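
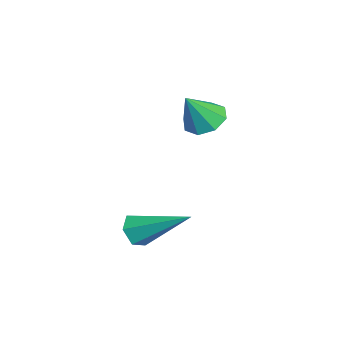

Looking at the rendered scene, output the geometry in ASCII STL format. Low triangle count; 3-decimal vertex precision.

solid 
facet normal -0.316 -0.803 -0.506
outer loop
vertex 1.913 1.888 -0.151
vertex 1.513 2.221 -0.43
vertex 2.053 2.153 -0.659
endloop
endfacet
facet normal 0.969 -0.175 0.176
outer loop
vertex 1.913 1.888 -0.151
vertex 2.053 2.153 -0.659
vertex 2.127 3.779 0.55
endloop
endfacet
facet normal -0.316 -0.802 -0.506
outer loop
vertex 2.053 2.153 -0.659
vertex 1.513 2.221 -0.43
vertex 1.654 2.486 -0.938
endloop
endfacet
facet normal 0.724 0.390 -0.569
outer loop
vertex 2.053 2.153 -0.659
vertex 1.654 2.486 -0.938
vertex 2.127 3.779 0.55
endloop
endfacet
facet normal -0.316 -0.802 -0.506
outer loop
vertex 1.654 2.486 -0.938
vertex 1.513 2.221 -0.43
vertex 1.114 2.554 -0.709
endloop
endfacet
facet normal -0.165 0.770 -0.617
outer loop
vertex 1.654 2.486 -0.938
vertex 1.114 2.554 -0.709
vertex 2.127 3.779 0.55
endloop
endfacet
facet normal -0.316 -0.803 -0.506
outer loop
vertex 1.114 2.554 -0.709
vertex 1.513 2.221 -0.43
vertex 0.974 2.289 -0.201
endloop
endfacet
facet normal -0.808 0.584 0.082
outer loop
vertex 1.114 2.554 -0.709
vertex 0.974 2.289 -0.201
vertex 2.127 3.779 0.55
endloop
endfacet
facet normal -0.316 -0.803 -0.506
outer loop
vertex 0.974 2.289 -0.201
vertex 1.513 2.221 -0.43
vertex 1.373 1.956 0.078
endloop
endfacet
facet normal -0.562 0.019 0.827
outer loop
vertex 0.974 2.289 -0.201
vertex 1.373 1.956 0.078
vertex 2.127 3.779 0.55
endloop
endfacet
facet normal -0.316 -0.803 -0.506
outer loop
vertex 1.373 1.956 0.078
vertex 1.513 2.221 -0.43
vertex 1.913 1.888 -0.151
endloop
endfacet
facet normal 0.325 -0.361 0.874
outer loop
vertex 1.373 1.956 0.078
vertex 1.913 1.888 -0.151
vertex 2.127 3.779 0.55
endloop
endfacet
facet normal -0.380 0.413 -0.828
outer loop
vertex -0.498 3.846 2.336
vertex -1.087 4.018 2.692
vertex -0.466 4.337 2.566
endloop
endfacet
facet normal 0.995 -0.086 0.044
outer loop
vertex -0.498 3.846 2.336
vertex -0.466 4.337 2.566
vertex -0.593 3.482 3.768
endloop
endfacet
facet normal -0.380 0.413 -0.828
outer loop
vertex -0.466 4.337 2.566
vertex -1.087 4.018 2.692
vertex -0.797 4.642 2.87
endloop
endfacet
facet normal 0.792 0.454 0.407
outer loop
vertex -0.466 4.337 2.566
vertex -0.797 4.642 2.87
vertex -0.593 3.482 3.768
endloop
endfacet
facet normal -0.380 0.413 -0.828
outer loop
vertex -0.797 4.642 2.87
vertex -1.087 4.018 2.692
vertex -1.299 4.581 3.07
endloop
endfacet
facet normal 0.224 0.621 0.751
outer loop
vertex -0.797 4.642 2.87
vertex -1.299 4.581 3.07
vertex -0.593 3.482 3.768
endloop
endfacet
facet normal -0.380 0.413 -0.828
outer loop
vertex -1.299 4.581 3.07
vertex -1.087 4.018 2.692
vertex -1.676 4.19 3.048
endloop
endfacet
facet normal -0.375 0.313 0.872
outer loop
vertex -1.299 4.581 3.07
vertex -1.676 4.19 3.048
vertex -0.593 3.482 3.768
endloop
endfacet
facet normal -0.380 0.413 -0.828
outer loop
vertex -1.676 4.19 3.048
vertex -1.087 4.018 2.692
vertex -1.709 3.699 2.818
endloop
endfacet
facet normal -0.653 -0.285 0.702
outer loop
vertex -1.676 4.19 3.048
vertex -1.709 3.699 2.818
vertex -0.593 3.482 3.768
endloop
endfacet
facet normal -0.380 0.413 -0.828
outer loop
vertex -1.709 3.699 2.818
vertex -1.087 4.018 2.692
vertex -1.377 3.395 2.514
endloop
endfacet
facet normal -0.448 -0.828 0.338
outer loop
vertex -1.709 3.699 2.818
vertex -1.377 3.395 2.514
vertex -0.593 3.482 3.768
endloop
endfacet
facet normal -0.380 0.413 -0.828
outer loop
vertex -1.377 3.395 2.514
vertex -1.087 4.018 2.692
vertex -0.875 3.456 2.314
endloop
endfacet
facet normal 0.119 -0.993 -0.005
outer loop
vertex -1.377 3.395 2.514
vertex -0.875 3.456 2.314
vertex -0.593 3.482 3.768
endloop
endfacet
facet normal -0.379 0.414 -0.828
outer loop
vertex -0.875 3.456 2.314
vertex -1.087 4.018 2.692
vertex -0.498 3.846 2.336
endloop
endfacet
facet normal 0.717 -0.686 -0.127
outer loop
vertex -0.875 3.456 2.314
vertex -0.498 3.846 2.336
vertex -0.593 3.482 3.768
endloop
endfacet

endsolid


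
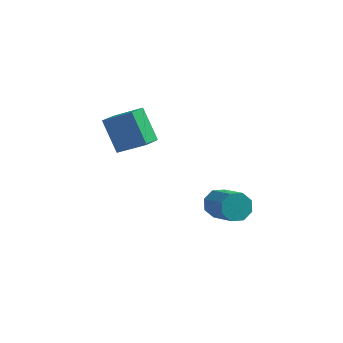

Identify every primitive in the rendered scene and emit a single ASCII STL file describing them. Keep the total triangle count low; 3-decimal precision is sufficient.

solid 
facet normal -0.535 0.647 -0.543
outer loop
vertex 3.478 -1.546 0.222
vertex 3.176 -1.336 0.77
vertex 3.721 -1.161 0.441
endloop
endfacet
facet normal 0.694 -0.029 -0.719
outer loop
vertex 3.478 -1.546 0.222
vertex 3.721 -1.161 0.441
vertex 4.345 -2.594 1.102
endloop
endfacet
facet normal 0.693 -0.031 -0.721
outer loop
vertex 4.345 -2.594 1.102
vertex 3.721 -1.161 0.441
vertex 4.589 -2.209 1.32
endloop
endfacet
facet normal 0.536 -0.647 0.542
outer loop
vertex 4.345 -2.594 1.102
vertex 4.589 -2.209 1.32
vertex 4.044 -2.384 1.65
endloop
endfacet
facet normal -0.535 0.648 -0.542
outer loop
vertex 3.721 -1.161 0.441
vertex 3.176 -1.336 0.77
vertex 3.645 -0.879 0.853
endloop
endfacet
facet normal 0.831 0.519 -0.202
outer loop
vertex 3.721 -1.161 0.441
vertex 3.645 -0.879 0.853
vertex 4.589 -2.209 1.32
endloop
endfacet
facet normal 0.831 0.519 -0.202
outer loop
vertex 4.589 -2.209 1.32
vertex 3.645 -0.879 0.853
vertex 4.513 -1.927 1.732
endloop
endfacet
facet normal 0.536 -0.647 0.542
outer loop
vertex 4.589 -2.209 1.32
vertex 4.513 -1.927 1.732
vertex 4.044 -2.384 1.65
endloop
endfacet
facet normal -0.534 0.647 -0.544
outer loop
vertex 3.645 -0.879 0.853
vertex 3.176 -1.336 0.77
vertex 3.294 -0.864 1.216
endloop
endfacet
facet normal 0.481 0.762 0.434
outer loop
vertex 3.645 -0.879 0.853
vertex 3.294 -0.864 1.216
vertex 4.513 -1.927 1.732
endloop
endfacet
facet normal 0.481 0.762 0.433
outer loop
vertex 4.513 -1.927 1.732
vertex 3.294 -0.864 1.216
vertex 4.162 -1.912 2.096
endloop
endfacet
facet normal 0.535 -0.647 0.543
outer loop
vertex 4.513 -1.927 1.732
vertex 4.162 -1.912 2.096
vertex 4.044 -2.384 1.65
endloop
endfacet
facet normal -0.536 0.647 -0.542
outer loop
vertex 3.294 -0.864 1.216
vertex 3.176 -1.336 0.77
vertex 2.875 -1.126 1.318
endloop
endfacet
facet normal -0.151 0.559 0.815
outer loop
vertex 3.294 -0.864 1.216
vertex 2.875 -1.126 1.318
vertex 4.162 -1.912 2.096
endloop
endfacet
facet normal -0.151 0.559 0.815
outer loop
vertex 4.162 -1.912 2.096
vertex 2.875 -1.126 1.318
vertex 3.742 -2.174 2.198
endloop
endfacet
facet normal 0.535 -0.647 0.543
outer loop
vertex 4.162 -1.912 2.096
vertex 3.742 -2.174 2.198
vertex 4.044 -2.384 1.65
endloop
endfacet
facet normal -0.536 0.647 -0.542
outer loop
vertex 2.875 -1.126 1.318
vertex 3.176 -1.336 0.77
vertex 2.631 -1.511 1.1
endloop
endfacet
facet normal -0.693 0.031 0.720
outer loop
vertex 2.875 -1.126 1.318
vertex 2.631 -1.511 1.1
vertex 3.742 -2.174 2.198
endloop
endfacet
facet normal -0.694 0.029 0.719
outer loop
vertex 3.742 -2.174 2.198
vertex 2.631 -1.511 1.1
vertex 3.499 -2.559 1.979
endloop
endfacet
facet normal 0.535 -0.647 0.543
outer loop
vertex 3.742 -2.174 2.198
vertex 3.499 -2.559 1.979
vertex 4.044 -2.384 1.65
endloop
endfacet
facet normal -0.536 0.647 -0.542
outer loop
vertex 2.631 -1.511 1.1
vertex 3.176 -1.336 0.77
vertex 2.707 -1.793 0.688
endloop
endfacet
facet normal -0.831 -0.519 0.202
outer loop
vertex 2.631 -1.511 1.1
vertex 2.707 -1.793 0.688
vertex 3.499 -2.559 1.979
endloop
endfacet
facet normal -0.831 -0.519 0.202
outer loop
vertex 3.499 -2.559 1.979
vertex 2.707 -1.793 0.688
vertex 3.575 -2.841 1.567
endloop
endfacet
facet normal 0.535 -0.648 0.542
outer loop
vertex 3.499 -2.559 1.979
vertex 3.575 -2.841 1.567
vertex 4.044 -2.384 1.65
endloop
endfacet
facet normal -0.535 0.647 -0.543
outer loop
vertex 2.707 -1.793 0.688
vertex 3.176 -1.336 0.77
vertex 3.058 -1.808 0.324
endloop
endfacet
facet normal -0.482 -0.762 -0.433
outer loop
vertex 2.707 -1.793 0.688
vertex 3.058 -1.808 0.324
vertex 3.575 -2.841 1.567
endloop
endfacet
facet normal -0.481 -0.762 -0.433
outer loop
vertex 3.575 -2.841 1.567
vertex 3.058 -1.808 0.324
vertex 3.926 -2.856 1.204
endloop
endfacet
facet normal 0.534 -0.647 0.544
outer loop
vertex 3.575 -2.841 1.567
vertex 3.926 -2.856 1.204
vertex 4.044 -2.384 1.65
endloop
endfacet
facet normal -0.535 0.647 -0.543
outer loop
vertex 3.058 -1.808 0.324
vertex 3.176 -1.336 0.77
vertex 3.478 -1.546 0.222
endloop
endfacet
facet normal 0.151 -0.559 -0.815
outer loop
vertex 3.058 -1.808 0.324
vertex 3.478 -1.546 0.222
vertex 3.926 -2.856 1.204
endloop
endfacet
facet normal 0.151 -0.559 -0.815
outer loop
vertex 3.926 -2.856 1.204
vertex 3.478 -1.546 0.222
vertex 4.345 -2.594 1.102
endloop
endfacet
facet normal 0.536 -0.647 0.542
outer loop
vertex 3.926 -2.856 1.204
vertex 4.345 -2.594 1.102
vertex 4.044 -2.384 1.65
endloop
endfacet
facet normal -0.459 0.444 0.769
outer loop
vertex -1.786 0.434 3.426
vertex -0.577 0.313 4.218
vertex -1.522 1.201 3.141
endloop
endfacet
facet normal -0.834 0.084 -0.546
outer loop
vertex -0.783 0.487 1.902
vertex -1.786 0.434 3.426
vertex -1.522 1.201 3.141
endloop
endfacet
facet normal -0.460 0.444 0.769
outer loop
vertex -1.522 1.201 3.141
vertex -0.577 0.313 4.218
vertex -0.314 1.08 3.933
endloop
endfacet
facet normal 0.307 0.892 -0.331
outer loop
vertex -0.314 1.08 3.933
vertex -0.783 0.487 1.902
vertex -1.522 1.201 3.141
endloop
endfacet
facet normal -0.306 -0.892 0.331
outer loop
vertex -1.786 0.434 3.426
vertex 0.162 -0.401 2.979
vertex -0.577 0.313 4.218
endloop
endfacet
facet normal -0.834 0.083 -0.546
outer loop
vertex -1.046 -0.28 2.187
vertex -1.786 0.434 3.426
vertex -0.783 0.487 1.902
endloop
endfacet
facet normal -0.307 -0.892 0.331
outer loop
vertex -1.046 -0.28 2.187
vertex 0.162 -0.401 2.979
vertex -1.786 0.434 3.426
endloop
endfacet
facet normal 0.834 -0.083 0.545
outer loop
vertex -0.577 0.313 4.218
vertex 0.162 -0.401 2.979
vertex -0.314 1.08 3.933
endloop
endfacet
facet normal 0.306 0.892 -0.331
outer loop
vertex 0.426 0.366 2.694
vertex -0.783 0.487 1.902
vertex -0.314 1.08 3.933
endloop
endfacet
facet normal 0.833 -0.084 0.546
outer loop
vertex -0.314 1.08 3.933
vertex 0.162 -0.401 2.979
vertex 0.426 0.366 2.694
endloop
endfacet
facet normal 0.460 -0.444 -0.769
outer loop
vertex 0.426 0.366 2.694
vertex -1.046 -0.28 2.187
vertex -0.783 0.487 1.902
endloop
endfacet
facet normal 0.460 -0.444 -0.769
outer loop
vertex 0.162 -0.401 2.979
vertex -1.046 -0.28 2.187
vertex 0.426 0.366 2.694
endloop
endfacet

endsolid


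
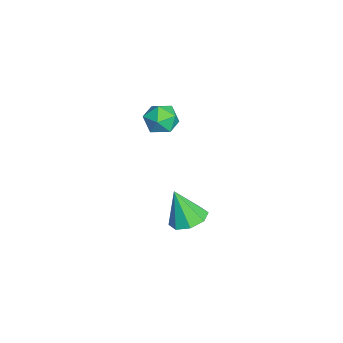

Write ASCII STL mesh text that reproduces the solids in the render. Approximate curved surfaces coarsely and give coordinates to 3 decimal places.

solid 
facet normal 0.142 0.350 -0.926
outer loop
vertex 4.27 1.922 -3.331
vertex 3.27 1.836 -3.517
vertex 3.875 2.57 -3.147
endloop
endfacet
facet normal 0.707 0.243 0.664
outer loop
vertex 4.27 1.922 -3.331
vertex 3.875 2.57 -3.147
vertex 2.99 1.144 -1.683
endloop
endfacet
facet normal 0.141 0.350 -0.926
outer loop
vertex 3.875 2.57 -3.147
vertex 3.27 1.836 -3.517
vertex 3.126 2.788 -3.179
endloop
endfacet
facet normal 0.160 0.657 0.737
outer loop
vertex 3.875 2.57 -3.147
vertex 3.126 2.788 -3.179
vertex 2.99 1.144 -1.683
endloop
endfacet
facet normal 0.143 0.350 -0.926
outer loop
vertex 3.126 2.788 -3.179
vertex 3.27 1.836 -3.517
vertex 2.462 2.448 -3.41
endloop
endfacet
facet normal -0.519 0.598 0.610
outer loop
vertex 3.126 2.788 -3.179
vertex 2.462 2.448 -3.41
vertex 2.99 1.144 -1.683
endloop
endfacet
facet normal 0.142 0.349 -0.926
outer loop
vertex 2.462 2.448 -3.41
vertex 3.27 1.836 -3.517
vertex 2.271 1.75 -3.702
endloop
endfacet
facet normal -0.927 0.103 0.361
outer loop
vertex 2.462 2.448 -3.41
vertex 2.271 1.75 -3.702
vertex 2.99 1.144 -1.683
endloop
endfacet
facet normal 0.141 0.350 -0.926
outer loop
vertex 2.271 1.75 -3.702
vertex 3.27 1.836 -3.517
vertex 2.666 1.102 -3.887
endloop
endfacet
facet normal -0.829 -0.543 0.132
outer loop
vertex 2.271 1.75 -3.702
vertex 2.666 1.102 -3.887
vertex 2.99 1.144 -1.683
endloop
endfacet
facet normal 0.142 0.350 -0.926
outer loop
vertex 2.666 1.102 -3.887
vertex 3.27 1.836 -3.517
vertex 3.415 0.885 -3.854
endloop
endfacet
facet normal -0.280 -0.958 0.059
outer loop
vertex 2.666 1.102 -3.887
vertex 3.415 0.885 -3.854
vertex 2.99 1.144 -1.683
endloop
endfacet
facet normal 0.142 0.350 -0.926
outer loop
vertex 3.415 0.885 -3.854
vertex 3.27 1.836 -3.517
vertex 4.079 1.224 -3.624
endloop
endfacet
facet normal 0.395 -0.900 0.185
outer loop
vertex 3.415 0.885 -3.854
vertex 4.079 1.224 -3.624
vertex 2.99 1.144 -1.683
endloop
endfacet
facet normal 0.142 0.350 -0.926
outer loop
vertex 4.079 1.224 -3.624
vertex 3.27 1.836 -3.517
vertex 4.27 1.922 -3.331
endloop
endfacet
facet normal 0.805 -0.403 0.435
outer loop
vertex 4.079 1.224 -3.624
vertex 4.27 1.922 -3.331
vertex 2.99 1.144 -1.683
endloop
endfacet
facet normal -0.182 0.932 0.312
outer loop
vertex 2.145 1.387 2.802
vertex 1.694 1.041 3.572
vertex 2.635 1.214 3.605
endloop
endfacet
facet normal 0.423 0.904 -0.064
outer loop
vertex 2.145 1.387 2.802
vertex 2.635 1.214 3.605
vertex 3.009 0.979 2.756
endloop
endfacet
facet normal 0.269 0.650 -0.711
outer loop
vertex 2.145 1.387 2.802
vertex 3.009 0.979 2.756
vertex 2.299 0.662 2.198
endloop
endfacet
facet normal -0.433 0.521 -0.736
outer loop
vertex 2.145 1.387 2.802
vertex 2.299 0.662 2.198
vertex 1.487 0.699 2.702
endloop
endfacet
facet normal -0.711 0.695 -0.104
outer loop
vertex 2.145 1.387 2.802
vertex 1.487 0.699 2.702
vertex 1.694 1.041 3.572
endloop
endfacet
facet normal 0.860 0.440 0.257
outer loop
vertex 3.009 0.979 2.756
vertex 2.635 1.214 3.605
vertex 3.093 0.381 3.498
endloop
endfacet
facet normal -0.120 0.485 0.866
outer loop
vertex 2.635 1.214 3.605
vertex 1.694 1.041 3.572
vertex 2.281 0.418 4.002
endloop
endfacet
facet normal -0.976 0.102 0.192
outer loop
vertex 1.694 1.041 3.572
vertex 1.487 0.699 2.702
vertex 1.571 0.101 3.444
endloop
endfacet
facet normal -0.525 -0.182 -0.832
outer loop
vertex 1.487 0.699 2.702
vertex 2.299 0.662 2.198
vertex 1.945 -0.134 2.595
endloop
endfacet
facet normal 0.610 0.028 -0.792
outer loop
vertex 2.299 0.662 2.198
vertex 3.009 0.979 2.756
vertex 2.886 0.039 2.628
endloop
endfacet
facet normal 0.433 -0.521 0.736
outer loop
vertex 2.435 -0.307 3.398
vertex 3.093 0.381 3.498
vertex 2.281 0.418 4.002
endloop
endfacet
facet normal -0.269 -0.650 0.711
outer loop
vertex 2.435 -0.307 3.398
vertex 2.281 0.418 4.002
vertex 1.571 0.101 3.444
endloop
endfacet
facet normal -0.423 -0.904 0.064
outer loop
vertex 2.435 -0.307 3.398
vertex 1.571 0.101 3.444
vertex 1.945 -0.134 2.595
endloop
endfacet
facet normal 0.182 -0.932 -0.312
outer loop
vertex 2.435 -0.307 3.398
vertex 1.945 -0.134 2.595
vertex 2.886 0.039 2.628
endloop
endfacet
facet normal 0.711 -0.695 0.104
outer loop
vertex 2.435 -0.307 3.398
vertex 2.886 0.039 2.628
vertex 3.093 0.381 3.498
endloop
endfacet
facet normal 0.525 0.182 0.832
outer loop
vertex 2.281 0.418 4.002
vertex 3.093 0.381 3.498
vertex 2.635 1.214 3.605
endloop
endfacet
facet normal -0.610 -0.028 0.792
outer loop
vertex 1.571 0.101 3.444
vertex 2.281 0.418 4.002
vertex 1.694 1.041 3.572
endloop
endfacet
facet normal -0.860 -0.440 -0.257
outer loop
vertex 1.945 -0.134 2.595
vertex 1.571 0.101 3.444
vertex 1.487 0.699 2.702
endloop
endfacet
facet normal 0.120 -0.485 -0.866
outer loop
vertex 2.886 0.039 2.628
vertex 1.945 -0.134 2.595
vertex 2.299 0.662 2.198
endloop
endfacet
facet normal 0.976 -0.102 -0.192
outer loop
vertex 3.093 0.381 3.498
vertex 2.886 0.039 2.628
vertex 3.009 0.979 2.756
endloop
endfacet

endsolid


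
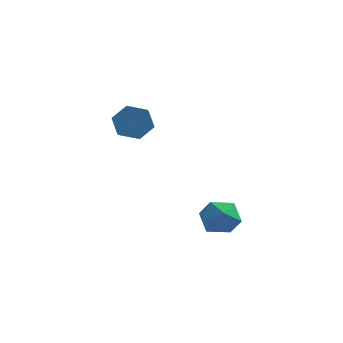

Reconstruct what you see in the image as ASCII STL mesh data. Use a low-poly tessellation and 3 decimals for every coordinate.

solid 
facet normal -0.713 0.694 -0.097
outer loop
vertex 2.91 -1.073 -2.251
vertex 2.259 -1.644 -1.55
vertex 2.958 -0.87 -1.156
endloop
endfacet
facet normal -0.065 0.982 -0.179
outer loop
vertex 2.91 -1.073 -2.251
vertex 2.958 -0.87 -1.156
vertex 3.896 -0.917 -1.755
endloop
endfacet
facet normal 0.259 0.646 -0.718
outer loop
vertex 2.91 -1.073 -2.251
vertex 3.896 -0.917 -1.755
vertex 3.778 -1.719 -2.519
endloop
endfacet
facet normal -0.188 0.150 -0.971
outer loop
vertex 2.91 -1.073 -2.251
vertex 3.778 -1.719 -2.519
vertex 2.766 -2.169 -2.392
endloop
endfacet
facet normal -0.789 0.179 -0.587
outer loop
vertex 2.91 -1.073 -2.251
vertex 2.766 -2.169 -2.392
vertex 2.259 -1.644 -1.55
endloop
endfacet
facet normal 0.308 0.856 0.416
outer loop
vertex 3.896 -0.917 -1.755
vertex 2.958 -0.87 -1.156
vertex 3.854 -1.391 -0.748
endloop
endfacet
facet normal -0.740 0.390 0.547
outer loop
vertex 2.958 -0.87 -1.156
vertex 2.259 -1.644 -1.55
vertex 2.842 -1.841 -0.621
endloop
endfacet
facet normal -0.863 -0.442 -0.244
outer loop
vertex 2.259 -1.644 -1.55
vertex 2.766 -2.169 -2.392
vertex 2.724 -2.643 -1.385
endloop
endfacet
facet normal 0.109 -0.490 -0.865
outer loop
vertex 2.766 -2.169 -2.392
vertex 3.778 -1.719 -2.519
vertex 3.662 -2.69 -1.984
endloop
endfacet
facet normal 0.833 0.312 -0.457
outer loop
vertex 3.778 -1.719 -2.519
vertex 3.896 -0.917 -1.755
vertex 4.361 -1.916 -1.59
endloop
endfacet
facet normal 0.188 -0.150 0.971
outer loop
vertex 3.71 -2.487 -0.889
vertex 3.854 -1.391 -0.748
vertex 2.842 -1.841 -0.621
endloop
endfacet
facet normal -0.259 -0.646 0.718
outer loop
vertex 3.71 -2.487 -0.889
vertex 2.842 -1.841 -0.621
vertex 2.724 -2.643 -1.385
endloop
endfacet
facet normal 0.065 -0.982 0.179
outer loop
vertex 3.71 -2.487 -0.889
vertex 2.724 -2.643 -1.385
vertex 3.662 -2.69 -1.984
endloop
endfacet
facet normal 0.713 -0.694 0.097
outer loop
vertex 3.71 -2.487 -0.889
vertex 3.662 -2.69 -1.984
vertex 4.361 -1.916 -1.59
endloop
endfacet
facet normal 0.789 -0.179 0.587
outer loop
vertex 3.71 -2.487 -0.889
vertex 4.361 -1.916 -1.59
vertex 3.854 -1.391 -0.748
endloop
endfacet
facet normal -0.109 0.490 0.865
outer loop
vertex 2.842 -1.841 -0.621
vertex 3.854 -1.391 -0.748
vertex 2.958 -0.87 -1.156
endloop
endfacet
facet normal -0.833 -0.312 0.457
outer loop
vertex 2.724 -2.643 -1.385
vertex 2.842 -1.841 -0.621
vertex 2.259 -1.644 -1.55
endloop
endfacet
facet normal -0.308 -0.856 -0.416
outer loop
vertex 3.662 -2.69 -1.984
vertex 2.724 -2.643 -1.385
vertex 2.766 -2.169 -2.392
endloop
endfacet
facet normal 0.740 -0.390 -0.547
outer loop
vertex 4.361 -1.916 -1.59
vertex 3.662 -2.69 -1.984
vertex 3.778 -1.719 -2.519
endloop
endfacet
facet normal 0.863 0.442 0.244
outer loop
vertex 3.854 -1.391 -0.748
vertex 4.361 -1.916 -1.59
vertex 3.896 -0.917 -1.755
endloop
endfacet
facet normal -0.253 0.855 -0.453
outer loop
vertex -0.744 -1.173 2.659
vertex -1.13 -0.843 3.497
vertex -0.187 -0.673 3.292
endloop
endfacet
facet normal 0.783 -0.095 -0.614
outer loop
vertex -0.744 -1.173 2.659
vertex -0.187 -0.673 3.292
vertex -0.284 -2.728 3.486
endloop
endfacet
facet normal 0.783 -0.095 -0.615
outer loop
vertex -0.284 -2.728 3.486
vertex -0.187 -0.673 3.292
vertex 0.273 -2.228 4.118
endloop
endfacet
facet normal 0.252 -0.855 0.454
outer loop
vertex -0.284 -2.728 3.486
vertex 0.273 -2.228 4.118
vertex -0.67 -2.397 4.323
endloop
endfacet
facet normal -0.253 0.854 -0.454
outer loop
vertex -0.187 -0.673 3.292
vertex -1.13 -0.843 3.497
vertex -0.573 -0.342 4.129
endloop
endfacet
facet normal 0.884 0.395 0.251
outer loop
vertex -0.187 -0.673 3.292
vertex -0.573 -0.342 4.129
vertex 0.273 -2.228 4.118
endloop
endfacet
facet normal 0.884 0.395 0.251
outer loop
vertex 0.273 -2.228 4.118
vertex -0.573 -0.342 4.129
vertex -0.113 -1.897 4.956
endloop
endfacet
facet normal 0.252 -0.855 0.454
outer loop
vertex 0.273 -2.228 4.118
vertex -0.113 -1.897 4.956
vertex -0.67 -2.397 4.323
endloop
endfacet
facet normal -0.253 0.854 -0.454
outer loop
vertex -0.573 -0.342 4.129
vertex -1.13 -0.843 3.497
vertex -1.516 -0.512 4.334
endloop
endfacet
facet normal 0.100 0.490 0.866
outer loop
vertex -0.573 -0.342 4.129
vertex -1.516 -0.512 4.334
vertex -0.113 -1.897 4.956
endloop
endfacet
facet normal 0.100 0.490 0.866
outer loop
vertex -0.113 -1.897 4.956
vertex -1.516 -0.512 4.334
vertex -1.056 -2.067 5.161
endloop
endfacet
facet normal 0.253 -0.855 0.453
outer loop
vertex -0.113 -1.897 4.956
vertex -1.056 -2.067 5.161
vertex -0.67 -2.397 4.323
endloop
endfacet
facet normal -0.252 0.855 -0.454
outer loop
vertex -1.516 -0.512 4.334
vertex -1.13 -0.843 3.497
vertex -2.073 -1.012 3.702
endloop
endfacet
facet normal -0.783 0.095 0.615
outer loop
vertex -1.516 -0.512 4.334
vertex -2.073 -1.012 3.702
vertex -1.056 -2.067 5.161
endloop
endfacet
facet normal -0.783 0.095 0.614
outer loop
vertex -1.056 -2.067 5.161
vertex -2.073 -1.012 3.702
vertex -1.613 -2.567 4.528
endloop
endfacet
facet normal 0.253 -0.855 0.453
outer loop
vertex -1.056 -2.067 5.161
vertex -1.613 -2.567 4.528
vertex -0.67 -2.397 4.323
endloop
endfacet
facet normal -0.252 0.855 -0.454
outer loop
vertex -2.073 -1.012 3.702
vertex -1.13 -0.843 3.497
vertex -1.687 -1.343 2.864
endloop
endfacet
facet normal -0.884 -0.395 -0.251
outer loop
vertex -2.073 -1.012 3.702
vertex -1.687 -1.343 2.864
vertex -1.613 -2.567 4.528
endloop
endfacet
facet normal -0.884 -0.395 -0.251
outer loop
vertex -1.613 -2.567 4.528
vertex -1.687 -1.343 2.864
vertex -1.227 -2.898 3.691
endloop
endfacet
facet normal 0.253 -0.854 0.454
outer loop
vertex -1.613 -2.567 4.528
vertex -1.227 -2.898 3.691
vertex -0.67 -2.397 4.323
endloop
endfacet
facet normal -0.253 0.855 -0.453
outer loop
vertex -1.687 -1.343 2.864
vertex -1.13 -0.843 3.497
vertex -0.744 -1.173 2.659
endloop
endfacet
facet normal -0.100 -0.490 -0.866
outer loop
vertex -1.687 -1.343 2.864
vertex -0.744 -1.173 2.659
vertex -1.227 -2.898 3.691
endloop
endfacet
facet normal -0.100 -0.490 -0.866
outer loop
vertex -1.227 -2.898 3.691
vertex -0.744 -1.173 2.659
vertex -0.284 -2.728 3.486
endloop
endfacet
facet normal 0.253 -0.854 0.454
outer loop
vertex -1.227 -2.898 3.691
vertex -0.284 -2.728 3.486
vertex -0.67 -2.397 4.323
endloop
endfacet

endsolid


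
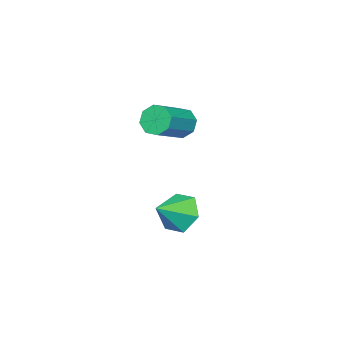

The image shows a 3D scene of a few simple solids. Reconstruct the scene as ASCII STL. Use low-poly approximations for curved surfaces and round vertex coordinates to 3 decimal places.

solid 
facet normal -0.852 0.168 -0.496
outer loop
vertex -2.973 -1.665 -4.579
vertex -3.409 -1.224 -3.682
vertex -2.871 -0.596 -4.393
endloop
endfacet
facet normal 0.890 -0.006 -0.456
outer loop
vertex -2.973 -1.665 -4.579
vertex -2.871 -0.596 -4.393
vertex -2.131 -1.476 -2.938
endloop
endfacet
facet normal -0.852 0.168 -0.496
outer loop
vertex -2.871 -0.596 -4.393
vertex -3.409 -1.224 -3.682
vertex -3.306 -0.155 -3.496
endloop
endfacet
facet normal 0.741 0.671 0.029
outer loop
vertex -2.871 -0.596 -4.393
vertex -3.306 -0.155 -3.496
vertex -2.131 -1.476 -2.938
endloop
endfacet
facet normal -0.852 0.168 -0.496
outer loop
vertex -3.306 -0.155 -3.496
vertex -3.409 -1.224 -3.682
vertex -3.844 -0.783 -2.786
endloop
endfacet
facet normal 0.304 0.587 0.750
outer loop
vertex -3.306 -0.155 -3.496
vertex -3.844 -0.783 -2.786
vertex -2.131 -1.476 -2.938
endloop
endfacet
facet normal -0.852 0.168 -0.496
outer loop
vertex -3.844 -0.783 -2.786
vertex -3.409 -1.224 -3.682
vertex -3.947 -1.852 -2.972
endloop
endfacet
facet normal 0.017 -0.173 0.985
outer loop
vertex -3.844 -0.783 -2.786
vertex -3.947 -1.852 -2.972
vertex -2.131 -1.476 -2.938
endloop
endfacet
facet normal -0.851 0.168 -0.497
outer loop
vertex -3.947 -1.852 -2.972
vertex -3.409 -1.224 -3.682
vertex -3.511 -2.293 -3.868
endloop
endfacet
facet normal 0.167 -0.850 0.500
outer loop
vertex -3.947 -1.852 -2.972
vertex -3.511 -2.293 -3.868
vertex -2.131 -1.476 -2.938
endloop
endfacet
facet normal -0.852 0.168 -0.496
outer loop
vertex -3.511 -2.293 -3.868
vertex -3.409 -1.224 -3.682
vertex -2.973 -1.665 -4.579
endloop
endfacet
facet normal 0.603 -0.767 -0.221
outer loop
vertex -3.511 -2.293 -3.868
vertex -2.973 -1.665 -4.579
vertex -2.131 -1.476 -2.938
endloop
endfacet
facet normal -0.901 -0.005 -0.433
outer loop
vertex -4.319 -2.441 0.167
vertex -4.653 -2.185 0.859
vertex -4.341 -1.823 0.205
endloop
endfacet
facet normal 0.432 0.071 -0.899
outer loop
vertex -4.319 -2.441 0.167
vertex -4.341 -1.823 0.205
vertex -2.652 -2.43 0.969
endloop
endfacet
facet normal 0.432 0.072 -0.899
outer loop
vertex -2.652 -2.43 0.969
vertex -4.341 -1.823 0.205
vertex -2.674 -1.812 1.008
endloop
endfacet
facet normal 0.901 0.005 0.434
outer loop
vertex -2.652 -2.43 0.969
vertex -2.674 -1.812 1.008
vertex -2.987 -2.175 1.661
endloop
endfacet
facet normal -0.901 -0.007 -0.434
outer loop
vertex -4.341 -1.823 0.205
vertex -4.653 -2.185 0.859
vertex -4.547 -1.417 0.627
endloop
endfacet
facet normal 0.280 0.756 -0.591
outer loop
vertex -4.341 -1.823 0.205
vertex -4.547 -1.417 0.627
vertex -2.674 -1.812 1.008
endloop
endfacet
facet normal 0.280 0.756 -0.592
outer loop
vertex -2.674 -1.812 1.008
vertex -4.547 -1.417 0.627
vertex -2.88 -1.406 1.429
endloop
endfacet
facet normal 0.900 0.006 0.435
outer loop
vertex -2.674 -1.812 1.008
vertex -2.88 -1.406 1.429
vertex -2.987 -2.175 1.661
endloop
endfacet
facet normal -0.901 -0.007 -0.434
outer loop
vertex -4.547 -1.417 0.627
vertex -4.653 -2.185 0.859
vertex -4.815 -1.461 1.184
endloop
endfacet
facet normal -0.036 0.997 0.061
outer loop
vertex -4.547 -1.417 0.627
vertex -4.815 -1.461 1.184
vertex -2.88 -1.406 1.429
endloop
endfacet
facet normal -0.036 0.997 0.061
outer loop
vertex -2.88 -1.406 1.429
vertex -4.815 -1.461 1.184
vertex -3.148 -1.45 1.986
endloop
endfacet
facet normal 0.901 0.006 0.434
outer loop
vertex -2.88 -1.406 1.429
vertex -3.148 -1.45 1.986
vertex -2.987 -2.175 1.661
endloop
endfacet
facet normal -0.901 -0.007 -0.434
outer loop
vertex -4.815 -1.461 1.184
vertex -4.653 -2.185 0.859
vertex -4.988 -1.93 1.551
endloop
endfacet
facet normal -0.331 0.654 0.680
outer loop
vertex -4.815 -1.461 1.184
vertex -4.988 -1.93 1.551
vertex -3.148 -1.45 1.986
endloop
endfacet
facet normal -0.331 0.654 0.680
outer loop
vertex -3.148 -1.45 1.986
vertex -4.988 -1.93 1.551
vertex -3.321 -1.919 2.353
endloop
endfacet
facet normal 0.901 0.006 0.433
outer loop
vertex -3.148 -1.45 1.986
vertex -3.321 -1.919 2.353
vertex -2.987 -2.175 1.661
endloop
endfacet
facet normal -0.901 -0.005 -0.434
outer loop
vertex -4.988 -1.93 1.551
vertex -4.653 -2.185 0.859
vertex -4.966 -2.548 1.512
endloop
endfacet
facet normal -0.432 -0.072 0.899
outer loop
vertex -4.988 -1.93 1.551
vertex -4.966 -2.548 1.512
vertex -3.321 -1.919 2.353
endloop
endfacet
facet normal -0.433 -0.071 0.899
outer loop
vertex -3.321 -1.919 2.353
vertex -4.966 -2.548 1.512
vertex -3.299 -2.537 2.315
endloop
endfacet
facet normal 0.901 0.005 0.433
outer loop
vertex -3.321 -1.919 2.353
vertex -3.299 -2.537 2.315
vertex -2.987 -2.175 1.661
endloop
endfacet
facet normal -0.900 -0.006 -0.435
outer loop
vertex -4.966 -2.548 1.512
vertex -4.653 -2.185 0.859
vertex -4.76 -2.954 1.091
endloop
endfacet
facet normal -0.280 -0.756 0.592
outer loop
vertex -4.966 -2.548 1.512
vertex -4.76 -2.954 1.091
vertex -3.299 -2.537 2.315
endloop
endfacet
facet normal -0.279 -0.756 0.591
outer loop
vertex -3.299 -2.537 2.315
vertex -4.76 -2.954 1.091
vertex -3.093 -2.943 1.893
endloop
endfacet
facet normal 0.901 0.007 0.434
outer loop
vertex -3.299 -2.537 2.315
vertex -3.093 -2.943 1.893
vertex -2.987 -2.175 1.661
endloop
endfacet
facet normal -0.901 -0.006 -0.434
outer loop
vertex -4.76 -2.954 1.091
vertex -4.653 -2.185 0.859
vertex -4.492 -2.91 0.534
endloop
endfacet
facet normal 0.036 -0.997 -0.061
outer loop
vertex -4.76 -2.954 1.091
vertex -4.492 -2.91 0.534
vertex -3.093 -2.943 1.893
endloop
endfacet
facet normal 0.036 -0.997 -0.061
outer loop
vertex -3.093 -2.943 1.893
vertex -4.492 -2.91 0.534
vertex -2.825 -2.899 1.336
endloop
endfacet
facet normal 0.901 0.007 0.434
outer loop
vertex -3.093 -2.943 1.893
vertex -2.825 -2.899 1.336
vertex -2.987 -2.175 1.661
endloop
endfacet
facet normal -0.901 -0.006 -0.433
outer loop
vertex -4.492 -2.91 0.534
vertex -4.653 -2.185 0.859
vertex -4.319 -2.441 0.167
endloop
endfacet
facet normal 0.331 -0.654 -0.680
outer loop
vertex -4.492 -2.91 0.534
vertex -4.319 -2.441 0.167
vertex -2.825 -2.899 1.336
endloop
endfacet
facet normal 0.331 -0.654 -0.680
outer loop
vertex -2.825 -2.899 1.336
vertex -4.319 -2.441 0.167
vertex -2.652 -2.43 0.969
endloop
endfacet
facet normal 0.901 0.007 0.434
outer loop
vertex -2.825 -2.899 1.336
vertex -2.652 -2.43 0.969
vertex -2.987 -2.175 1.661
endloop
endfacet

endsolid


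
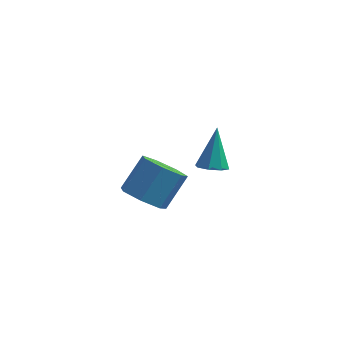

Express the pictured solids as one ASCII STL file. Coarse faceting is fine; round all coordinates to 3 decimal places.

solid 
facet normal -0.362 -0.571 -0.737
outer loop
vertex -0.438 -2.283 -4.574
vertex -1.303 -1.625 -4.658
vertex -0.348 -1.56 -5.178
endloop
endfacet
facet normal 0.927 -0.301 -0.223
outer loop
vertex -0.438 -2.283 -4.574
vertex -0.348 -1.56 -5.178
vertex 0.229 -1.233 -3.218
endloop
endfacet
facet normal 0.927 -0.301 -0.223
outer loop
vertex 0.229 -1.233 -3.218
vertex -0.348 -1.56 -5.178
vertex 0.319 -0.51 -3.822
endloop
endfacet
facet normal 0.362 0.571 0.737
outer loop
vertex 0.229 -1.233 -3.218
vertex 0.319 -0.51 -3.822
vertex -0.637 -0.575 -3.302
endloop
endfacet
facet normal -0.362 -0.571 -0.737
outer loop
vertex -0.348 -1.56 -5.178
vertex -1.303 -1.625 -4.658
vertex -0.977 -0.887 -5.39
endloop
endfacet
facet normal 0.653 0.409 -0.638
outer loop
vertex -0.348 -1.56 -5.178
vertex -0.977 -0.887 -5.39
vertex 0.319 -0.51 -3.822
endloop
endfacet
facet normal 0.653 0.409 -0.638
outer loop
vertex 0.319 -0.51 -3.822
vertex -0.977 -0.887 -5.39
vertex -0.31 0.163 -4.034
endloop
endfacet
facet normal 0.362 0.571 0.737
outer loop
vertex 0.319 -0.51 -3.822
vertex -0.31 0.163 -4.034
vertex -0.637 -0.575 -3.302
endloop
endfacet
facet normal -0.362 -0.571 -0.737
outer loop
vertex -0.977 -0.887 -5.39
vertex -1.303 -1.625 -4.658
vertex -1.852 -0.769 -5.051
endloop
endfacet
facet normal -0.113 0.812 -0.573
outer loop
vertex -0.977 -0.887 -5.39
vertex -1.852 -0.769 -5.051
vertex -0.31 0.163 -4.034
endloop
endfacet
facet normal -0.113 0.812 -0.573
outer loop
vertex -0.31 0.163 -4.034
vertex -1.852 -0.769 -5.051
vertex -1.185 0.281 -3.695
endloop
endfacet
facet normal 0.362 0.570 0.737
outer loop
vertex -0.31 0.163 -4.034
vertex -1.185 0.281 -3.695
vertex -0.637 -0.575 -3.302
endloop
endfacet
facet normal -0.362 -0.571 -0.737
outer loop
vertex -1.852 -0.769 -5.051
vertex -1.303 -1.625 -4.658
vertex -2.314 -1.296 -4.416
endloop
endfacet
facet normal -0.794 0.603 -0.077
outer loop
vertex -1.852 -0.769 -5.051
vertex -2.314 -1.296 -4.416
vertex -1.185 0.281 -3.695
endloop
endfacet
facet normal -0.794 0.603 -0.077
outer loop
vertex -1.185 0.281 -3.695
vertex -2.314 -1.296 -4.416
vertex -1.647 -0.246 -3.06
endloop
endfacet
facet normal 0.362 0.570 0.737
outer loop
vertex -1.185 0.281 -3.695
vertex -1.647 -0.246 -3.06
vertex -0.637 -0.575 -3.302
endloop
endfacet
facet normal -0.362 -0.571 -0.737
outer loop
vertex -2.314 -1.296 -4.416
vertex -1.303 -1.625 -4.658
vertex -2.015 -2.071 -3.963
endloop
endfacet
facet normal -0.877 -0.059 0.477
outer loop
vertex -2.314 -1.296 -4.416
vertex -2.015 -2.071 -3.963
vertex -1.647 -0.246 -3.06
endloop
endfacet
facet normal -0.877 -0.059 0.477
outer loop
vertex -1.647 -0.246 -3.06
vertex -2.015 -2.071 -3.963
vertex -1.348 -1.021 -2.607
endloop
endfacet
facet normal 0.362 0.571 0.737
outer loop
vertex -1.647 -0.246 -3.06
vertex -1.348 -1.021 -2.607
vertex -0.637 -0.575 -3.302
endloop
endfacet
facet normal -0.362 -0.571 -0.737
outer loop
vertex -2.015 -2.071 -3.963
vertex -1.303 -1.625 -4.658
vertex -1.18 -2.51 -4.033
endloop
endfacet
facet normal -0.300 -0.677 0.672
outer loop
vertex -2.015 -2.071 -3.963
vertex -1.18 -2.51 -4.033
vertex -1.348 -1.021 -2.607
endloop
endfacet
facet normal -0.300 -0.677 0.672
outer loop
vertex -1.348 -1.021 -2.607
vertex -1.18 -2.51 -4.033
vertex -0.514 -1.46 -2.677
endloop
endfacet
facet normal 0.362 0.571 0.737
outer loop
vertex -1.348 -1.021 -2.607
vertex -0.514 -1.46 -2.677
vertex -0.637 -0.575 -3.302
endloop
endfacet
facet normal -0.363 -0.571 -0.737
outer loop
vertex -1.18 -2.51 -4.033
vertex -1.303 -1.625 -4.658
vertex -0.438 -2.283 -4.574
endloop
endfacet
facet normal 0.503 -0.785 0.361
outer loop
vertex -1.18 -2.51 -4.033
vertex -0.438 -2.283 -4.574
vertex -0.514 -1.46 -2.677
endloop
endfacet
facet normal 0.503 -0.785 0.361
outer loop
vertex -0.514 -1.46 -2.677
vertex -0.438 -2.283 -4.574
vertex 0.229 -1.233 -3.218
endloop
endfacet
facet normal 0.362 0.571 0.737
outer loop
vertex -0.514 -1.46 -2.677
vertex 0.229 -1.233 -3.218
vertex -0.637 -0.575 -3.302
endloop
endfacet
facet normal 0.003 -0.470 -0.883
outer loop
vertex 2.683 -3.816 -0.356
vertex 2.013 -3.798 -0.368
vertex 2.502 -3.393 -0.582
endloop
endfacet
facet normal 0.889 0.443 0.118
outer loop
vertex 2.683 -3.816 -0.356
vertex 2.502 -3.393 -0.582
vertex 2.007 -2.902 1.308
endloop
endfacet
facet normal 0.004 -0.471 -0.882
outer loop
vertex 2.502 -3.393 -0.582
vertex 2.013 -3.798 -0.368
vertex 2.034 -3.208 -0.683
endloop
endfacet
facet normal 0.389 0.911 -0.135
outer loop
vertex 2.502 -3.393 -0.582
vertex 2.034 -3.208 -0.683
vertex 2.007 -2.902 1.308
endloop
endfacet
facet normal 0.005 -0.471 -0.882
outer loop
vertex 2.034 -3.208 -0.683
vertex 2.013 -3.798 -0.368
vertex 1.555 -3.368 -0.6
endloop
endfacet
facet normal -0.336 0.930 -0.148
outer loop
vertex 2.034 -3.208 -0.683
vertex 1.555 -3.368 -0.6
vertex 2.007 -2.902 1.308
endloop
endfacet
facet normal 0.004 -0.472 -0.882
outer loop
vertex 1.555 -3.368 -0.6
vertex 2.013 -3.798 -0.368
vertex 1.344 -3.781 -0.38
endloop
endfacet
facet normal -0.868 0.489 0.086
outer loop
vertex 1.555 -3.368 -0.6
vertex 1.344 -3.781 -0.38
vertex 2.007 -2.902 1.308
endloop
endfacet
facet normal 0.004 -0.472 -0.881
outer loop
vertex 1.344 -3.781 -0.38
vertex 2.013 -3.798 -0.368
vertex 1.525 -4.203 -0.153
endloop
endfacet
facet normal -0.891 -0.151 0.429
outer loop
vertex 1.344 -3.781 -0.38
vertex 1.525 -4.203 -0.153
vertex 2.007 -2.902 1.308
endloop
endfacet
facet normal 0.003 -0.472 -0.882
outer loop
vertex 1.525 -4.203 -0.153
vertex 2.013 -3.798 -0.368
vertex 1.992 -4.389 -0.052
endloop
endfacet
facet normal -0.393 -0.618 0.680
outer loop
vertex 1.525 -4.203 -0.153
vertex 1.992 -4.389 -0.052
vertex 2.007 -2.902 1.308
endloop
endfacet
facet normal 0.004 -0.472 -0.882
outer loop
vertex 1.992 -4.389 -0.052
vertex 2.013 -3.798 -0.368
vertex 2.472 -4.228 -0.136
endloop
endfacet
facet normal 0.335 -0.638 0.694
outer loop
vertex 1.992 -4.389 -0.052
vertex 2.472 -4.228 -0.136
vertex 2.007 -2.902 1.308
endloop
endfacet
facet normal 0.003 -0.472 -0.881
outer loop
vertex 2.472 -4.228 -0.136
vertex 2.013 -3.798 -0.368
vertex 2.683 -3.816 -0.356
endloop
endfacet
facet normal 0.866 -0.198 0.460
outer loop
vertex 2.472 -4.228 -0.136
vertex 2.683 -3.816 -0.356
vertex 2.007 -2.902 1.308
endloop
endfacet

endsolid


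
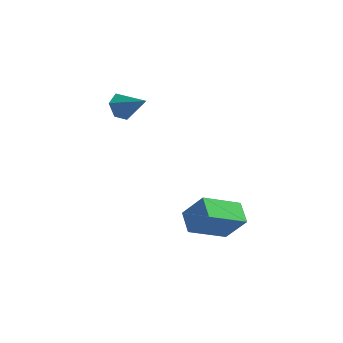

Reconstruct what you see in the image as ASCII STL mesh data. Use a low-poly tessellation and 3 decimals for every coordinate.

solid 
facet normal -0.599 0.068 -0.798
outer loop
vertex -0.3 -1.632 -1.511
vertex 0.936 -0.592 -2.35
vertex 0.137 -2.474 -1.911
endloop
endfacet
facet normal -0.679 -0.571 0.461
outer loop
vertex 0.964 -2.568 -0.81
vertex -0.3 -1.632 -1.511
vertex 0.137 -2.474 -1.911
endloop
endfacet
facet normal -0.599 0.068 -0.798
outer loop
vertex 0.137 -2.474 -1.911
vertex 0.936 -0.592 -2.35
vertex 1.373 -1.435 -2.75
endloop
endfacet
facet normal 0.424 -0.818 -0.388
outer loop
vertex 1.373 -1.435 -2.75
vertex 0.964 -2.568 -0.81
vertex 0.137 -2.474 -1.911
endloop
endfacet
facet normal -0.424 0.818 0.389
outer loop
vertex -0.3 -1.632 -1.511
vertex 1.763 -0.686 -1.249
vertex 0.936 -0.592 -2.35
endloop
endfacet
facet normal -0.679 -0.571 0.462
outer loop
vertex 0.527 -1.725 -0.41
vertex -0.3 -1.632 -1.511
vertex 0.964 -2.568 -0.81
endloop
endfacet
facet normal -0.424 0.818 0.388
outer loop
vertex 0.527 -1.725 -0.41
vertex 1.763 -0.686 -1.249
vertex -0.3 -1.632 -1.511
endloop
endfacet
facet normal 0.679 0.571 -0.461
outer loop
vertex 0.936 -0.592 -2.35
vertex 1.763 -0.686 -1.249
vertex 1.373 -1.435 -2.75
endloop
endfacet
facet normal 0.425 -0.818 -0.388
outer loop
vertex 2.2 -1.528 -1.649
vertex 0.964 -2.568 -0.81
vertex 1.373 -1.435 -2.75
endloop
endfacet
facet normal 0.679 0.571 -0.461
outer loop
vertex 1.373 -1.435 -2.75
vertex 1.763 -0.686 -1.249
vertex 2.2 -1.528 -1.649
endloop
endfacet
facet normal 0.599 -0.068 0.798
outer loop
vertex 2.2 -1.528 -1.649
vertex 0.527 -1.725 -0.41
vertex 0.964 -2.568 -0.81
endloop
endfacet
facet normal 0.599 -0.068 0.798
outer loop
vertex 1.763 -0.686 -1.249
vertex 0.527 -1.725 -0.41
vertex 2.2 -1.528 -1.649
endloop
endfacet
facet normal -0.794 0.284 -0.538
outer loop
vertex -3.636 2.652 0.473
vertex -3.932 2.904 1.043
vertex -3.526 3.308 0.657
endloop
endfacet
facet normal 0.846 0.008 -0.533
outer loop
vertex -3.636 2.652 0.473
vertex -3.526 3.308 0.657
vertex -2.788 2.496 1.817
endloop
endfacet
facet normal -0.794 0.284 -0.538
outer loop
vertex -3.526 3.308 0.657
vertex -3.932 2.904 1.043
vertex -3.822 3.56 1.227
endloop
endfacet
facet normal 0.702 0.710 0.051
outer loop
vertex -3.526 3.308 0.657
vertex -3.822 3.56 1.227
vertex -2.788 2.496 1.817
endloop
endfacet
facet normal -0.794 0.284 -0.538
outer loop
vertex -3.822 3.56 1.227
vertex -3.932 2.904 1.043
vertex -4.228 3.156 1.613
endloop
endfacet
facet normal 0.160 0.593 0.789
outer loop
vertex -3.822 3.56 1.227
vertex -4.228 3.156 1.613
vertex -2.788 2.496 1.817
endloop
endfacet
facet normal -0.794 0.283 -0.538
outer loop
vertex -4.228 3.156 1.613
vertex -3.932 2.904 1.043
vertex -4.337 2.501 1.429
endloop
endfacet
facet normal -0.237 -0.226 0.945
outer loop
vertex -4.228 3.156 1.613
vertex -4.337 2.501 1.429
vertex -2.788 2.496 1.817
endloop
endfacet
facet normal -0.794 0.283 -0.538
outer loop
vertex -4.337 2.501 1.429
vertex -3.932 2.904 1.043
vertex -4.041 2.248 0.859
endloop
endfacet
facet normal -0.094 -0.927 0.363
outer loop
vertex -4.337 2.501 1.429
vertex -4.041 2.248 0.859
vertex -2.788 2.496 1.817
endloop
endfacet
facet normal -0.794 0.283 -0.538
outer loop
vertex -4.041 2.248 0.859
vertex -3.932 2.904 1.043
vertex -3.636 2.652 0.473
endloop
endfacet
facet normal 0.449 -0.810 -0.377
outer loop
vertex -4.041 2.248 0.859
vertex -3.636 2.652 0.473
vertex -2.788 2.496 1.817
endloop
endfacet

endsolid


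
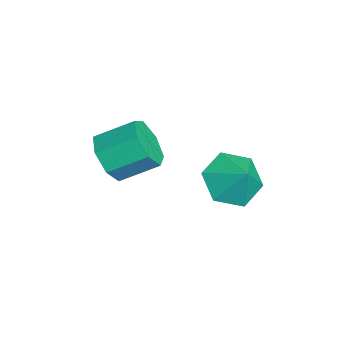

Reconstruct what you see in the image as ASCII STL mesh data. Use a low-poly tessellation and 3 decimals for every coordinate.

solid 
facet normal -0.041 -0.872 -0.488
outer loop
vertex -0.16 -1.438 -2.654
vertex -0.861 -1.747 -2.043
vertex -0.958 -1.267 -2.892
endloop
endfacet
facet normal 0.342 0.446 -0.827
outer loop
vertex -0.16 -1.438 -2.654
vertex -0.958 -1.267 -2.892
vertex -0.097 -0.104 -1.908
endloop
endfacet
facet normal 0.342 0.447 -0.827
outer loop
vertex -0.097 -0.104 -1.908
vertex -0.958 -1.267 -2.892
vertex -0.896 0.067 -2.146
endloop
endfacet
facet normal 0.041 0.872 0.488
outer loop
vertex -0.097 -0.104 -1.908
vertex -0.896 0.067 -2.146
vertex -0.799 -0.413 -1.297
endloop
endfacet
facet normal -0.040 -0.872 -0.488
outer loop
vertex -0.958 -1.267 -2.892
vertex -0.861 -1.747 -2.043
vertex -1.684 -1.458 -2.491
endloop
endfacet
facet normal -0.520 0.435 -0.735
outer loop
vertex -0.958 -1.267 -2.892
vertex -1.684 -1.458 -2.491
vertex -0.896 0.067 -2.146
endloop
endfacet
facet normal -0.521 0.435 -0.734
outer loop
vertex -0.896 0.067 -2.146
vertex -1.684 -1.458 -2.491
vertex -1.621 -0.124 -1.745
endloop
endfacet
facet normal 0.040 0.872 0.488
outer loop
vertex -0.896 0.067 -2.146
vertex -1.621 -0.124 -1.745
vertex -0.799 -0.413 -1.297
endloop
endfacet
facet normal -0.041 -0.872 -0.488
outer loop
vertex -1.684 -1.458 -2.491
vertex -0.861 -1.747 -2.043
vertex -1.79 -1.866 -1.753
endloop
endfacet
facet normal -0.991 0.097 -0.089
outer loop
vertex -1.684 -1.458 -2.491
vertex -1.79 -1.866 -1.753
vertex -1.621 -0.124 -1.745
endloop
endfacet
facet normal -0.991 0.097 -0.089
outer loop
vertex -1.621 -0.124 -1.745
vertex -1.79 -1.866 -1.753
vertex -1.727 -0.532 -1.006
endloop
endfacet
facet normal 0.041 0.872 0.487
outer loop
vertex -1.621 -0.124 -1.745
vertex -1.727 -0.532 -1.006
vertex -0.799 -0.413 -1.297
endloop
endfacet
facet normal -0.041 -0.872 -0.488
outer loop
vertex -1.79 -1.866 -1.753
vertex -0.861 -1.747 -2.043
vertex -1.197 -2.185 -1.233
endloop
endfacet
facet normal -0.716 -0.315 0.623
outer loop
vertex -1.79 -1.866 -1.753
vertex -1.197 -2.185 -1.233
vertex -1.727 -0.532 -1.006
endloop
endfacet
facet normal -0.715 -0.315 0.624
outer loop
vertex -1.727 -0.532 -1.006
vertex -1.197 -2.185 -1.233
vertex -1.134 -0.851 -0.487
endloop
endfacet
facet normal 0.041 0.872 0.488
outer loop
vertex -1.727 -0.532 -1.006
vertex -1.134 -0.851 -0.487
vertex -0.799 -0.413 -1.297
endloop
endfacet
facet normal -0.041 -0.872 -0.488
outer loop
vertex -1.197 -2.185 -1.233
vertex -0.861 -1.747 -2.043
vertex -0.351 -2.174 -1.323
endloop
endfacet
facet normal 0.099 -0.489 0.867
outer loop
vertex -1.197 -2.185 -1.233
vertex -0.351 -2.174 -1.323
vertex -1.134 -0.851 -0.487
endloop
endfacet
facet normal 0.099 -0.489 0.867
outer loop
vertex -1.134 -0.851 -0.487
vertex -0.351 -2.174 -1.323
vertex -0.289 -0.84 -0.577
endloop
endfacet
facet normal 0.041 0.872 0.488
outer loop
vertex -1.134 -0.851 -0.487
vertex -0.289 -0.84 -0.577
vertex -0.799 -0.413 -1.297
endloop
endfacet
facet normal -0.041 -0.872 -0.488
outer loop
vertex -0.351 -2.174 -1.323
vertex -0.861 -1.747 -2.043
vertex 0.11 -1.841 -1.956
endloop
endfacet
facet normal 0.840 -0.294 0.457
outer loop
vertex -0.351 -2.174 -1.323
vertex 0.11 -1.841 -1.956
vertex -0.289 -0.84 -0.577
endloop
endfacet
facet normal 0.839 -0.296 0.457
outer loop
vertex -0.289 -0.84 -0.577
vertex 0.11 -1.841 -1.956
vertex 0.173 -0.507 -1.209
endloop
endfacet
facet normal 0.040 0.872 0.489
outer loop
vertex -0.289 -0.84 -0.577
vertex 0.173 -0.507 -1.209
vertex -0.799 -0.413 -1.297
endloop
endfacet
facet normal -0.041 -0.872 -0.488
outer loop
vertex 0.11 -1.841 -1.956
vertex -0.861 -1.747 -2.043
vertex -0.16 -1.438 -2.654
endloop
endfacet
facet normal 0.947 0.121 -0.296
outer loop
vertex 0.11 -1.841 -1.956
vertex -0.16 -1.438 -2.654
vertex 0.173 -0.507 -1.209
endloop
endfacet
facet normal 0.947 0.121 -0.296
outer loop
vertex 0.173 -0.507 -1.209
vertex -0.16 -1.438 -2.654
vertex -0.097 -0.104 -1.908
endloop
endfacet
facet normal 0.040 0.872 0.487
outer loop
vertex 0.173 -0.507 -1.209
vertex -0.097 -0.104 -1.908
vertex -0.799 -0.413 -1.297
endloop
endfacet
facet normal -0.603 -0.349 -0.717
outer loop
vertex 3.456 1.202 -0.607
vertex 2.711 1.86 -0.301
vertex 3.4 2.153 -1.023
endloop
endfacet
facet normal 0.998 0.066 0.017
outer loop
vertex 3.456 1.202 -0.607
vertex 3.4 2.153 -1.023
vertex 3.369 2.24 0.481
endloop
endfacet
facet normal -0.603 -0.349 -0.717
outer loop
vertex 3.4 2.153 -1.023
vertex 2.711 1.86 -0.301
vertex 2.655 2.812 -0.717
endloop
endfacet
facet normal 0.655 0.755 -0.030
outer loop
vertex 3.4 2.153 -1.023
vertex 2.655 2.812 -0.717
vertex 3.369 2.24 0.481
endloop
endfacet
facet normal -0.603 -0.349 -0.717
outer loop
vertex 2.655 2.812 -0.717
vertex 2.711 1.86 -0.301
vertex 1.967 2.518 0.005
endloop
endfacet
facet normal 0.041 0.911 0.410
outer loop
vertex 2.655 2.812 -0.717
vertex 1.967 2.518 0.005
vertex 3.369 2.24 0.481
endloop
endfacet
facet normal -0.604 -0.349 -0.717
outer loop
vertex 1.967 2.518 0.005
vertex 2.711 1.86 -0.301
vertex 2.023 1.567 0.421
endloop
endfacet
facet normal -0.229 0.379 0.897
outer loop
vertex 1.967 2.518 0.005
vertex 2.023 1.567 0.421
vertex 3.369 2.24 0.481
endloop
endfacet
facet normal -0.604 -0.349 -0.717
outer loop
vertex 2.023 1.567 0.421
vertex 2.711 1.86 -0.301
vertex 2.767 0.908 0.115
endloop
endfacet
facet normal 0.113 -0.310 0.944
outer loop
vertex 2.023 1.567 0.421
vertex 2.767 0.908 0.115
vertex 3.369 2.24 0.481
endloop
endfacet
facet normal -0.603 -0.349 -0.717
outer loop
vertex 2.767 0.908 0.115
vertex 2.711 1.86 -0.301
vertex 3.456 1.202 -0.607
endloop
endfacet
facet normal 0.727 -0.467 0.504
outer loop
vertex 2.767 0.908 0.115
vertex 3.456 1.202 -0.607
vertex 3.369 2.24 0.481
endloop
endfacet

endsolid


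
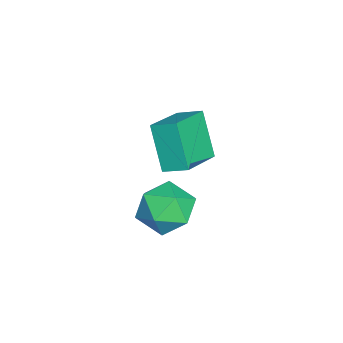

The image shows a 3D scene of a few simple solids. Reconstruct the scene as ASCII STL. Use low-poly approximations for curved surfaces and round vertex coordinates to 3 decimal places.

solid 
facet normal -0.439 -0.281 0.854
outer loop
vertex -2.839 -1.532 0.825
vertex -2.642 -0.645 1.218
vertex -4.443 -0.903 0.207
endloop
endfacet
facet normal -0.199 -0.896 -0.397
outer loop
vertex -3.618 -0.375 -1.398
vertex -2.839 -1.532 0.825
vertex -4.443 -0.903 0.207
endloop
endfacet
facet normal -0.439 -0.281 0.854
outer loop
vertex -4.443 -0.903 0.207
vertex -2.642 -0.645 1.218
vertex -4.246 -0.016 0.6
endloop
endfacet
facet normal -0.876 0.344 -0.337
outer loop
vertex -4.246 -0.016 0.6
vertex -3.618 -0.375 -1.398
vertex -4.443 -0.903 0.207
endloop
endfacet
facet normal 0.876 -0.344 0.337
outer loop
vertex -2.839 -1.532 0.825
vertex -1.817 -0.117 -0.387
vertex -2.642 -0.645 1.218
endloop
endfacet
facet normal -0.199 -0.896 -0.397
outer loop
vertex -2.014 -1.004 -0.78
vertex -2.839 -1.532 0.825
vertex -3.618 -0.375 -1.398
endloop
endfacet
facet normal 0.876 -0.344 0.337
outer loop
vertex -2.014 -1.004 -0.78
vertex -1.817 -0.117 -0.387
vertex -2.839 -1.532 0.825
endloop
endfacet
facet normal 0.199 0.896 0.397
outer loop
vertex -2.642 -0.645 1.218
vertex -1.817 -0.117 -0.387
vertex -4.246 -0.016 0.6
endloop
endfacet
facet normal -0.876 0.344 -0.337
outer loop
vertex -3.421 0.512 -1.005
vertex -3.618 -0.375 -1.398
vertex -4.246 -0.016 0.6
endloop
endfacet
facet normal 0.199 0.896 0.397
outer loop
vertex -4.246 -0.016 0.6
vertex -1.817 -0.117 -0.387
vertex -3.421 0.512 -1.005
endloop
endfacet
facet normal 0.439 0.281 -0.854
outer loop
vertex -3.421 0.512 -1.005
vertex -2.014 -1.004 -0.78
vertex -3.618 -0.375 -1.398
endloop
endfacet
facet normal 0.439 0.281 -0.854
outer loop
vertex -1.817 -0.117 -0.387
vertex -2.014 -1.004 -0.78
vertex -3.421 0.512 -1.005
endloop
endfacet
facet normal -0.290 0.530 0.797
outer loop
vertex -0.406 0.341 -0.512
vertex -0.71 -0.563 -0.021
vertex 0.291 -0.198 0.1
endloop
endfacet
facet normal 0.253 0.851 0.461
outer loop
vertex -0.406 0.341 -0.512
vertex 0.291 -0.198 0.1
vertex 0.608 0.216 -0.837
endloop
endfacet
facet normal 0.052 0.976 -0.213
outer loop
vertex -0.406 0.341 -0.512
vertex 0.608 0.216 -0.837
vertex -0.197 0.106 -1.537
endloop
endfacet
facet normal -0.615 0.732 -0.293
outer loop
vertex -0.406 0.341 -0.512
vertex -0.197 0.106 -1.537
vertex -1.011 -0.376 -1.033
endloop
endfacet
facet normal -0.826 0.457 0.330
outer loop
vertex -0.406 0.341 -0.512
vertex -1.011 -0.376 -1.033
vertex -0.71 -0.563 -0.021
endloop
endfacet
facet normal 0.802 0.397 0.447
outer loop
vertex 0.608 0.216 -0.837
vertex 0.291 -0.198 0.1
vertex 0.931 -0.764 -0.547
endloop
endfacet
facet normal -0.075 -0.123 0.990
outer loop
vertex 0.291 -0.198 0.1
vertex -0.71 -0.563 -0.021
vertex 0.117 -1.246 -0.043
endloop
endfacet
facet normal -0.942 -0.241 0.236
outer loop
vertex -0.71 -0.563 -0.021
vertex -1.011 -0.376 -1.033
vertex -0.688 -1.356 -0.743
endloop
endfacet
facet normal -0.600 0.205 -0.773
outer loop
vertex -1.011 -0.376 -1.033
vertex -0.197 0.106 -1.537
vertex -0.371 -0.942 -1.68
endloop
endfacet
facet normal 0.477 0.599 -0.643
outer loop
vertex -0.197 0.106 -1.537
vertex 0.608 0.216 -0.837
vertex 0.63 -0.577 -1.559
endloop
endfacet
facet normal 0.615 -0.732 0.293
outer loop
vertex 0.326 -1.481 -1.068
vertex 0.931 -0.764 -0.547
vertex 0.117 -1.246 -0.043
endloop
endfacet
facet normal -0.052 -0.976 0.213
outer loop
vertex 0.326 -1.481 -1.068
vertex 0.117 -1.246 -0.043
vertex -0.688 -1.356 -0.743
endloop
endfacet
facet normal -0.253 -0.851 -0.461
outer loop
vertex 0.326 -1.481 -1.068
vertex -0.688 -1.356 -0.743
vertex -0.371 -0.942 -1.68
endloop
endfacet
facet normal 0.290 -0.530 -0.797
outer loop
vertex 0.326 -1.481 -1.068
vertex -0.371 -0.942 -1.68
vertex 0.63 -0.577 -1.559
endloop
endfacet
facet normal 0.826 -0.457 -0.330
outer loop
vertex 0.326 -1.481 -1.068
vertex 0.63 -0.577 -1.559
vertex 0.931 -0.764 -0.547
endloop
endfacet
facet normal 0.600 -0.205 0.773
outer loop
vertex 0.117 -1.246 -0.043
vertex 0.931 -0.764 -0.547
vertex 0.291 -0.198 0.1
endloop
endfacet
facet normal -0.477 -0.599 0.643
outer loop
vertex -0.688 -1.356 -0.743
vertex 0.117 -1.246 -0.043
vertex -0.71 -0.563 -0.021
endloop
endfacet
facet normal -0.802 -0.397 -0.447
outer loop
vertex -0.371 -0.942 -1.68
vertex -0.688 -1.356 -0.743
vertex -1.011 -0.376 -1.033
endloop
endfacet
facet normal 0.075 0.123 -0.990
outer loop
vertex 0.63 -0.577 -1.559
vertex -0.371 -0.942 -1.68
vertex -0.197 0.106 -1.537
endloop
endfacet
facet normal 0.942 0.241 -0.236
outer loop
vertex 0.931 -0.764 -0.547
vertex 0.63 -0.577 -1.559
vertex 0.608 0.216 -0.837
endloop
endfacet

endsolid


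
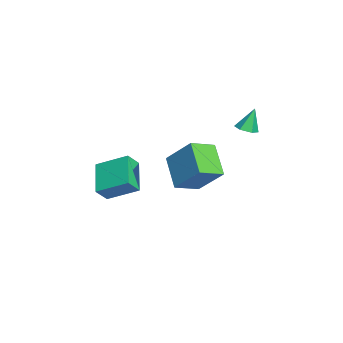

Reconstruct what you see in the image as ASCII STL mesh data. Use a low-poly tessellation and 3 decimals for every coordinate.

solid 
facet normal -0.451 0.502 -0.738
outer loop
vertex -1.486 -4.128 0.067
vertex -1.112 -2.634 0.855
vertex 0.099 -4.044 -0.844
endloop
endfacet
facet normal -0.216 -0.864 -0.455
outer loop
vertex 0.532 -4.526 -0.135
vertex -1.486 -4.128 0.067
vertex 0.099 -4.044 -0.844
endloop
endfacet
facet normal -0.451 0.502 -0.738
outer loop
vertex 0.099 -4.044 -0.844
vertex -1.112 -2.634 0.855
vertex 0.473 -2.55 -0.056
endloop
endfacet
facet normal 0.866 0.046 -0.498
outer loop
vertex 0.473 -2.55 -0.056
vertex 0.532 -4.526 -0.135
vertex 0.099 -4.044 -0.844
endloop
endfacet
facet normal -0.866 -0.046 0.498
outer loop
vertex -1.486 -4.128 0.067
vertex -0.679 -3.116 1.564
vertex -1.112 -2.634 0.855
endloop
endfacet
facet normal -0.216 -0.864 -0.455
outer loop
vertex -1.053 -4.61 0.776
vertex -1.486 -4.128 0.067
vertex 0.532 -4.526 -0.135
endloop
endfacet
facet normal -0.866 -0.046 0.498
outer loop
vertex -1.053 -4.61 0.776
vertex -0.679 -3.116 1.564
vertex -1.486 -4.128 0.067
endloop
endfacet
facet normal 0.216 0.864 0.455
outer loop
vertex -1.112 -2.634 0.855
vertex -0.679 -3.116 1.564
vertex 0.473 -2.55 -0.056
endloop
endfacet
facet normal 0.866 0.046 -0.498
outer loop
vertex 0.906 -3.032 0.653
vertex 0.532 -4.526 -0.135
vertex 0.473 -2.55 -0.056
endloop
endfacet
facet normal 0.216 0.864 0.455
outer loop
vertex 0.473 -2.55 -0.056
vertex -0.679 -3.116 1.564
vertex 0.906 -3.032 0.653
endloop
endfacet
facet normal 0.451 -0.502 0.738
outer loop
vertex 0.906 -3.032 0.653
vertex -1.053 -4.61 0.776
vertex 0.532 -4.526 -0.135
endloop
endfacet
facet normal 0.451 -0.502 0.738
outer loop
vertex -0.679 -3.116 1.564
vertex -1.053 -4.61 0.776
vertex 0.906 -3.032 0.653
endloop
endfacet
facet normal -0.406 -0.569 -0.715
outer loop
vertex 2.795 -1.304 3.257
vertex 2.14 -0.274 2.809
vertex 4.137 -0.916 2.186
endloop
endfacet
facet normal 0.504 -0.792 0.344
outer loop
vertex 4.9 0.154 3.531
vertex 2.795 -1.304 3.257
vertex 4.137 -0.916 2.186
endloop
endfacet
facet normal -0.406 -0.569 -0.715
outer loop
vertex 4.137 -0.916 2.186
vertex 2.14 -0.274 2.809
vertex 3.482 0.114 1.739
endloop
endfacet
facet normal 0.762 0.221 -0.608
outer loop
vertex 3.482 0.114 1.739
vertex 4.9 0.154 3.531
vertex 4.137 -0.916 2.186
endloop
endfacet
facet normal -0.763 -0.221 0.608
outer loop
vertex 2.795 -1.304 3.257
vertex 2.903 0.796 4.154
vertex 2.14 -0.274 2.809
endloop
endfacet
facet normal 0.504 -0.792 0.345
outer loop
vertex 3.558 -0.234 4.601
vertex 2.795 -1.304 3.257
vertex 4.9 0.154 3.531
endloop
endfacet
facet normal -0.762 -0.221 0.608
outer loop
vertex 3.558 -0.234 4.601
vertex 2.903 0.796 4.154
vertex 2.795 -1.304 3.257
endloop
endfacet
facet normal -0.504 0.792 -0.344
outer loop
vertex 2.14 -0.274 2.809
vertex 2.903 0.796 4.154
vertex 3.482 0.114 1.739
endloop
endfacet
facet normal 0.763 0.220 -0.608
outer loop
vertex 4.245 1.184 3.083
vertex 4.9 0.154 3.531
vertex 3.482 0.114 1.739
endloop
endfacet
facet normal -0.504 0.792 -0.345
outer loop
vertex 3.482 0.114 1.739
vertex 2.903 0.796 4.154
vertex 4.245 1.184 3.083
endloop
endfacet
facet normal 0.406 0.569 0.715
outer loop
vertex 4.245 1.184 3.083
vertex 3.558 -0.234 4.601
vertex 4.9 0.154 3.531
endloop
endfacet
facet normal 0.406 0.569 0.715
outer loop
vertex 2.903 0.796 4.154
vertex 3.558 -0.234 4.601
vertex 4.245 1.184 3.083
endloop
endfacet
facet normal 0.198 -0.297 -0.934
outer loop
vertex -1.479 1.953 2.891
vertex -1.932 2.258 2.698
vertex -1.408 2.506 2.73
endloop
endfacet
facet normal 0.834 0.053 0.549
outer loop
vertex -1.479 1.953 2.891
vertex -1.408 2.506 2.73
vertex -2.188 2.642 3.902
endloop
endfacet
facet normal 0.198 -0.297 -0.934
outer loop
vertex -1.408 2.506 2.73
vertex -1.932 2.258 2.698
vertex -1.862 2.811 2.537
endloop
endfacet
facet normal 0.478 0.850 0.219
outer loop
vertex -1.408 2.506 2.73
vertex -1.862 2.811 2.537
vertex -2.188 2.642 3.902
endloop
endfacet
facet normal 0.199 -0.297 -0.934
outer loop
vertex -1.862 2.811 2.537
vertex -1.932 2.258 2.698
vertex -2.386 2.564 2.504
endloop
endfacet
facet normal -0.427 0.904 0.010
outer loop
vertex -1.862 2.811 2.537
vertex -2.386 2.564 2.504
vertex -2.188 2.642 3.902
endloop
endfacet
facet normal 0.199 -0.297 -0.934
outer loop
vertex -2.386 2.564 2.504
vertex -1.932 2.258 2.698
vertex -2.456 2.011 2.665
endloop
endfacet
facet normal -0.978 0.162 0.130
outer loop
vertex -2.386 2.564 2.504
vertex -2.456 2.011 2.665
vertex -2.188 2.642 3.902
endloop
endfacet
facet normal 0.198 -0.296 -0.934
outer loop
vertex -2.456 2.011 2.665
vertex -1.932 2.258 2.698
vertex -2.002 1.706 2.858
endloop
endfacet
facet normal -0.622 -0.635 0.459
outer loop
vertex -2.456 2.011 2.665
vertex -2.002 1.706 2.858
vertex -2.188 2.642 3.902
endloop
endfacet
facet normal 0.199 -0.296 -0.934
outer loop
vertex -2.002 1.706 2.858
vertex -1.932 2.258 2.698
vertex -1.479 1.953 2.891
endloop
endfacet
facet normal 0.283 -0.689 0.668
outer loop
vertex -2.002 1.706 2.858
vertex -1.479 1.953 2.891
vertex -2.188 2.642 3.902
endloop
endfacet

endsolid


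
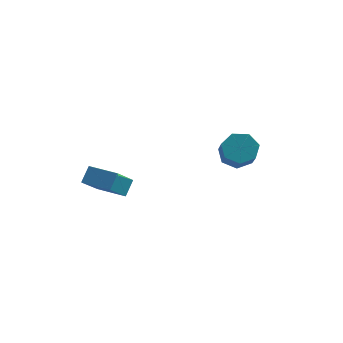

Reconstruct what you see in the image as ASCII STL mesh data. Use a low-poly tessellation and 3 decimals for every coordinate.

solid 
facet normal -0.972 0.233 -0.002
outer loop
vertex -4.262 -0.723 1.56
vertex -4.009 0.323 0.603
vertex -4.386 -1.247 0.955
endloop
endfacet
facet normal -0.175 -0.726 0.665
outer loop
vertex -3.151 -1.543 0.957
vertex -4.262 -0.723 1.56
vertex -4.386 -1.247 0.955
endloop
endfacet
facet normal -0.972 0.233 -0.002
outer loop
vertex -4.386 -1.247 0.955
vertex -4.009 0.323 0.603
vertex -4.133 -0.201 -0.002
endloop
endfacet
facet normal -0.154 -0.646 -0.747
outer loop
vertex -4.133 -0.201 -0.002
vertex -3.151 -1.543 0.957
vertex -4.386 -1.247 0.955
endloop
endfacet
facet normal 0.154 0.646 0.747
outer loop
vertex -4.262 -0.723 1.56
vertex -2.774 0.027 0.605
vertex -4.009 0.323 0.603
endloop
endfacet
facet normal -0.175 -0.726 0.665
outer loop
vertex -3.027 -1.019 1.562
vertex -4.262 -0.723 1.56
vertex -3.151 -1.543 0.957
endloop
endfacet
facet normal 0.154 0.646 0.747
outer loop
vertex -3.027 -1.019 1.562
vertex -2.774 0.027 0.605
vertex -4.262 -0.723 1.56
endloop
endfacet
facet normal 0.175 0.726 -0.665
outer loop
vertex -4.009 0.323 0.603
vertex -2.774 0.027 0.605
vertex -4.133 -0.201 -0.002
endloop
endfacet
facet normal -0.154 -0.646 -0.747
outer loop
vertex -2.898 -0.497 0.0
vertex -3.151 -1.543 0.957
vertex -4.133 -0.201 -0.002
endloop
endfacet
facet normal 0.175 0.726 -0.665
outer loop
vertex -4.133 -0.201 -0.002
vertex -2.774 0.027 0.605
vertex -2.898 -0.497 0.0
endloop
endfacet
facet normal 0.972 -0.233 0.002
outer loop
vertex -2.898 -0.497 0.0
vertex -3.027 -1.019 1.562
vertex -3.151 -1.543 0.957
endloop
endfacet
facet normal 0.972 -0.233 0.002
outer loop
vertex -2.774 0.027 0.605
vertex -3.027 -1.019 1.562
vertex -2.898 -0.497 0.0
endloop
endfacet
facet normal -0.270 0.711 -0.649
outer loop
vertex 0.783 4.263 -0.306
vertex 0.132 4.377 0.09
vertex 0.816 4.72 0.181
endloop
endfacet
facet normal 0.962 0.164 -0.219
outer loop
vertex 0.783 4.263 -0.306
vertex 0.816 4.72 0.181
vertex 1.198 3.168 0.695
endloop
endfacet
facet normal 0.962 0.164 -0.220
outer loop
vertex 1.198 3.168 0.695
vertex 0.816 4.72 0.181
vertex 1.231 3.625 1.181
endloop
endfacet
facet normal 0.269 -0.711 0.650
outer loop
vertex 1.198 3.168 0.695
vertex 1.231 3.625 1.181
vertex 0.548 3.283 1.09
endloop
endfacet
facet normal -0.270 0.711 -0.650
outer loop
vertex 0.816 4.72 0.181
vertex 0.132 4.377 0.09
vertex 0.334 4.919 0.599
endloop
endfacet
facet normal 0.638 0.637 0.433
outer loop
vertex 0.816 4.72 0.181
vertex 0.334 4.919 0.599
vertex 1.231 3.625 1.181
endloop
endfacet
facet normal 0.638 0.637 0.433
outer loop
vertex 1.231 3.625 1.181
vertex 0.334 4.919 0.599
vertex 0.749 3.824 1.599
endloop
endfacet
facet normal 0.270 -0.711 0.649
outer loop
vertex 1.231 3.625 1.181
vertex 0.749 3.824 1.599
vertex 0.548 3.283 1.09
endloop
endfacet
facet normal -0.269 0.711 -0.650
outer loop
vertex 0.334 4.919 0.599
vertex 0.132 4.377 0.09
vertex -0.3 4.71 0.633
endloop
endfacet
facet normal -0.167 0.630 0.759
outer loop
vertex 0.334 4.919 0.599
vertex -0.3 4.71 0.633
vertex 0.749 3.824 1.599
endloop
endfacet
facet normal -0.165 0.631 0.758
outer loop
vertex 0.749 3.824 1.599
vertex -0.3 4.71 0.633
vertex 0.115 3.616 1.634
endloop
endfacet
facet normal 0.269 -0.711 0.650
outer loop
vertex 0.749 3.824 1.599
vertex 0.115 3.616 1.634
vertex 0.548 3.283 1.09
endloop
endfacet
facet normal -0.269 0.711 -0.650
outer loop
vertex -0.3 4.71 0.633
vertex 0.132 4.377 0.09
vertex -0.608 4.251 0.258
endloop
endfacet
facet normal -0.846 0.148 0.513
outer loop
vertex -0.3 4.71 0.633
vertex -0.608 4.251 0.258
vertex 0.115 3.616 1.634
endloop
endfacet
facet normal -0.846 0.148 0.513
outer loop
vertex 0.115 3.616 1.634
vertex -0.608 4.251 0.258
vertex -0.193 3.156 1.259
endloop
endfacet
facet normal 0.270 -0.711 0.650
outer loop
vertex 0.115 3.616 1.634
vertex -0.193 3.156 1.259
vertex 0.548 3.283 1.09
endloop
endfacet
facet normal -0.269 0.711 -0.650
outer loop
vertex -0.608 4.251 0.258
vertex 0.132 4.377 0.09
vertex -0.359 3.887 -0.243
endloop
endfacet
facet normal -0.888 -0.445 -0.118
outer loop
vertex -0.608 4.251 0.258
vertex -0.359 3.887 -0.243
vertex -0.193 3.156 1.259
endloop
endfacet
facet normal -0.888 -0.444 -0.118
outer loop
vertex -0.193 3.156 1.259
vertex -0.359 3.887 -0.243
vertex 0.056 2.792 0.757
endloop
endfacet
facet normal 0.270 -0.711 0.649
outer loop
vertex -0.193 3.156 1.259
vertex 0.056 2.792 0.757
vertex 0.548 3.283 1.09
endloop
endfacet
facet normal -0.269 0.711 -0.650
outer loop
vertex -0.359 3.887 -0.243
vertex 0.132 4.377 0.09
vertex 0.26 3.892 -0.494
endloop
endfacet
facet normal -0.262 -0.703 -0.661
outer loop
vertex -0.359 3.887 -0.243
vertex 0.26 3.892 -0.494
vertex 0.056 2.792 0.757
endloop
endfacet
facet normal -0.262 -0.703 -0.661
outer loop
vertex 0.056 2.792 0.757
vertex 0.26 3.892 -0.494
vertex 0.676 2.797 0.506
endloop
endfacet
facet normal 0.269 -0.711 0.650
outer loop
vertex 0.056 2.792 0.757
vertex 0.676 2.797 0.506
vertex 0.548 3.283 1.09
endloop
endfacet
facet normal -0.271 0.711 -0.649
outer loop
vertex 0.26 3.892 -0.494
vertex 0.132 4.377 0.09
vertex 0.783 4.263 -0.306
endloop
endfacet
facet normal 0.561 -0.432 -0.706
outer loop
vertex 0.26 3.892 -0.494
vertex 0.783 4.263 -0.306
vertex 0.676 2.797 0.506
endloop
endfacet
facet normal 0.562 -0.432 -0.705
outer loop
vertex 0.676 2.797 0.506
vertex 0.783 4.263 -0.306
vertex 1.198 3.168 0.695
endloop
endfacet
facet normal 0.269 -0.710 0.650
outer loop
vertex 0.676 2.797 0.506
vertex 1.198 3.168 0.695
vertex 0.548 3.283 1.09
endloop
endfacet

endsolid


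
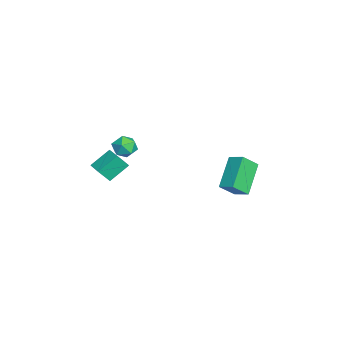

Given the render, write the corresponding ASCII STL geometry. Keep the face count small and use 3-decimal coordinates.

solid 
facet normal -0.408 0.701 0.584
outer loop
vertex 3.09 -3.222 1.861
vertex 3.94 -2.808 1.958
vertex 2.896 -2.624 1.008
endloop
endfacet
facet normal -0.894 -0.436 -0.102
outer loop
vertex 3.46 -3.592 0.202
vertex 3.09 -3.222 1.861
vertex 2.896 -2.624 1.008
endloop
endfacet
facet normal -0.409 0.701 0.585
outer loop
vertex 2.896 -2.624 1.008
vertex 3.94 -2.808 1.958
vertex 3.745 -2.21 1.105
endloop
endfacet
facet normal -0.183 0.564 -0.805
outer loop
vertex 3.745 -2.21 1.105
vertex 3.46 -3.592 0.202
vertex 2.896 -2.624 1.008
endloop
endfacet
facet normal 0.183 -0.564 0.805
outer loop
vertex 3.09 -3.222 1.861
vertex 4.504 -3.776 1.152
vertex 3.94 -2.808 1.958
endloop
endfacet
facet normal -0.894 -0.437 -0.102
outer loop
vertex 3.655 -4.19 1.055
vertex 3.09 -3.222 1.861
vertex 3.46 -3.592 0.202
endloop
endfacet
facet normal 0.183 -0.564 0.805
outer loop
vertex 3.655 -4.19 1.055
vertex 4.504 -3.776 1.152
vertex 3.09 -3.222 1.861
endloop
endfacet
facet normal 0.894 0.436 0.102
outer loop
vertex 3.94 -2.808 1.958
vertex 4.504 -3.776 1.152
vertex 3.745 -2.21 1.105
endloop
endfacet
facet normal -0.183 0.564 -0.805
outer loop
vertex 4.31 -3.178 0.299
vertex 3.46 -3.592 0.202
vertex 3.745 -2.21 1.105
endloop
endfacet
facet normal 0.894 0.436 0.103
outer loop
vertex 3.745 -2.21 1.105
vertex 4.504 -3.776 1.152
vertex 4.31 -3.178 0.299
endloop
endfacet
facet normal 0.408 -0.701 -0.585
outer loop
vertex 4.31 -3.178 0.299
vertex 3.655 -4.19 1.055
vertex 3.46 -3.592 0.202
endloop
endfacet
facet normal 0.409 -0.701 -0.584
outer loop
vertex 4.504 -3.776 1.152
vertex 3.655 -4.19 1.055
vertex 4.31 -3.178 0.299
endloop
endfacet
facet normal -0.580 -0.712 -0.396
outer loop
vertex 0.274 3.049 -0.576
vertex -0.157 3.895 -1.465
vertex 1.851 2.486 -1.875
endloop
endfacet
facet normal 0.331 -0.650 0.684
outer loop
vertex 2.437 3.205 -1.475
vertex 0.274 3.049 -0.576
vertex 1.851 2.486 -1.875
endloop
endfacet
facet normal -0.580 -0.711 -0.396
outer loop
vertex 1.851 2.486 -1.875
vertex -0.157 3.895 -1.465
vertex 1.421 3.332 -2.764
endloop
endfacet
facet normal 0.744 -0.266 -0.613
outer loop
vertex 1.421 3.332 -2.764
vertex 2.437 3.205 -1.475
vertex 1.851 2.486 -1.875
endloop
endfacet
facet normal -0.744 0.265 0.613
outer loop
vertex 0.274 3.049 -0.576
vertex 0.429 4.614 -1.065
vertex -0.157 3.895 -1.465
endloop
endfacet
facet normal 0.331 -0.650 0.684
outer loop
vertex 0.859 3.768 -0.176
vertex 0.274 3.049 -0.576
vertex 2.437 3.205 -1.475
endloop
endfacet
facet normal -0.745 0.265 0.613
outer loop
vertex 0.859 3.768 -0.176
vertex 0.429 4.614 -1.065
vertex 0.274 3.049 -0.576
endloop
endfacet
facet normal -0.331 0.650 -0.684
outer loop
vertex -0.157 3.895 -1.465
vertex 0.429 4.614 -1.065
vertex 1.421 3.332 -2.764
endloop
endfacet
facet normal 0.744 -0.265 -0.613
outer loop
vertex 2.006 4.051 -2.364
vertex 2.437 3.205 -1.475
vertex 1.421 3.332 -2.764
endloop
endfacet
facet normal -0.331 0.650 -0.684
outer loop
vertex 1.421 3.332 -2.764
vertex 0.429 4.614 -1.065
vertex 2.006 4.051 -2.364
endloop
endfacet
facet normal 0.580 0.712 0.396
outer loop
vertex 2.006 4.051 -2.364
vertex 0.859 3.768 -0.176
vertex 2.437 3.205 -1.475
endloop
endfacet
facet normal 0.580 0.711 0.396
outer loop
vertex 0.429 4.614 -1.065
vertex 0.859 3.768 -0.176
vertex 2.006 4.051 -2.364
endloop
endfacet
facet normal -0.994 0.100 -0.045
outer loop
vertex 2.231 -2.314 1.449
vertex 2.155 -2.807 2.033
vertex 2.224 -2.055 2.171
endloop
endfacet
facet normal -0.668 0.698 -0.257
outer loop
vertex 2.231 -2.314 1.449
vertex 2.224 -2.055 2.171
vertex 2.722 -1.765 1.664
endloop
endfacet
facet normal -0.245 0.536 -0.808
outer loop
vertex 2.231 -2.314 1.449
vertex 2.722 -1.765 1.664
vertex 2.96 -2.338 1.212
endloop
endfacet
facet normal -0.310 -0.162 -0.937
outer loop
vertex 2.231 -2.314 1.449
vertex 2.96 -2.338 1.212
vertex 2.61 -2.982 1.439
endloop
endfacet
facet normal -0.773 -0.432 -0.465
outer loop
vertex 2.231 -2.314 1.449
vertex 2.61 -2.982 1.439
vertex 2.155 -2.807 2.033
endloop
endfacet
facet normal -0.255 0.926 0.279
outer loop
vertex 2.722 -1.765 1.664
vertex 2.224 -2.055 2.171
vertex 2.95 -1.918 2.381
endloop
endfacet
facet normal -0.781 -0.043 0.623
outer loop
vertex 2.224 -2.055 2.171
vertex 2.155 -2.807 2.033
vertex 2.6 -2.562 2.608
endloop
endfacet
facet normal -0.424 -0.904 -0.058
outer loop
vertex 2.155 -2.807 2.033
vertex 2.61 -2.982 1.439
vertex 2.838 -3.135 2.156
endloop
endfacet
facet normal 0.326 -0.467 -0.822
outer loop
vertex 2.61 -2.982 1.439
vertex 2.96 -2.338 1.212
vertex 3.336 -2.845 1.649
endloop
endfacet
facet normal 0.429 0.663 -0.614
outer loop
vertex 2.96 -2.338 1.212
vertex 2.722 -1.765 1.664
vertex 3.405 -2.093 1.787
endloop
endfacet
facet normal 0.310 0.162 0.937
outer loop
vertex 3.329 -2.586 2.371
vertex 2.95 -1.918 2.381
vertex 2.6 -2.562 2.608
endloop
endfacet
facet normal 0.245 -0.536 0.808
outer loop
vertex 3.329 -2.586 2.371
vertex 2.6 -2.562 2.608
vertex 2.838 -3.135 2.156
endloop
endfacet
facet normal 0.668 -0.698 0.257
outer loop
vertex 3.329 -2.586 2.371
vertex 2.838 -3.135 2.156
vertex 3.336 -2.845 1.649
endloop
endfacet
facet normal 0.994 -0.100 0.045
outer loop
vertex 3.329 -2.586 2.371
vertex 3.336 -2.845 1.649
vertex 3.405 -2.093 1.787
endloop
endfacet
facet normal 0.773 0.432 0.465
outer loop
vertex 3.329 -2.586 2.371
vertex 3.405 -2.093 1.787
vertex 2.95 -1.918 2.381
endloop
endfacet
facet normal -0.326 0.467 0.822
outer loop
vertex 2.6 -2.562 2.608
vertex 2.95 -1.918 2.381
vertex 2.224 -2.055 2.171
endloop
endfacet
facet normal -0.429 -0.663 0.614
outer loop
vertex 2.838 -3.135 2.156
vertex 2.6 -2.562 2.608
vertex 2.155 -2.807 2.033
endloop
endfacet
facet normal 0.255 -0.926 -0.279
outer loop
vertex 3.336 -2.845 1.649
vertex 2.838 -3.135 2.156
vertex 2.61 -2.982 1.439
endloop
endfacet
facet normal 0.781 0.043 -0.623
outer loop
vertex 3.405 -2.093 1.787
vertex 3.336 -2.845 1.649
vertex 2.96 -2.338 1.212
endloop
endfacet
facet normal 0.424 0.904 0.058
outer loop
vertex 2.95 -1.918 2.381
vertex 3.405 -2.093 1.787
vertex 2.722 -1.765 1.664
endloop
endfacet

endsolid
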